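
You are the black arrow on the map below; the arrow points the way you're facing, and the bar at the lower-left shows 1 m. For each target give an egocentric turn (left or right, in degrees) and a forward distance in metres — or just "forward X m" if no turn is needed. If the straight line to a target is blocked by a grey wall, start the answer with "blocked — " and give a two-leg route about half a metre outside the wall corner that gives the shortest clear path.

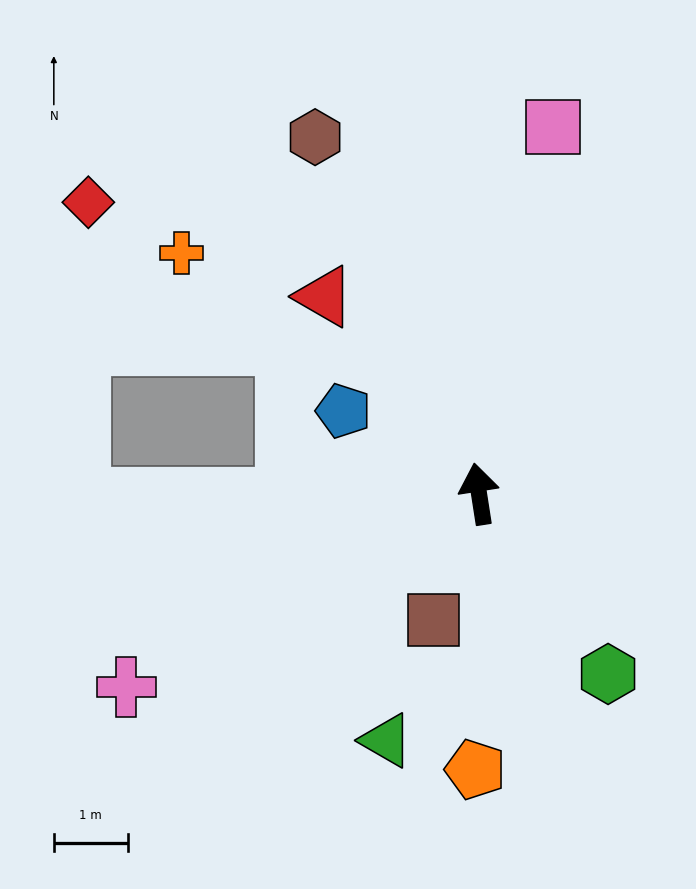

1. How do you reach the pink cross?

turn left 110°, forward 5.4 m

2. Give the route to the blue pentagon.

turn left 50°, forward 2.1 m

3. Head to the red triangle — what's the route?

turn left 29°, forward 3.4 m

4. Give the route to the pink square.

turn right 20°, forward 5.1 m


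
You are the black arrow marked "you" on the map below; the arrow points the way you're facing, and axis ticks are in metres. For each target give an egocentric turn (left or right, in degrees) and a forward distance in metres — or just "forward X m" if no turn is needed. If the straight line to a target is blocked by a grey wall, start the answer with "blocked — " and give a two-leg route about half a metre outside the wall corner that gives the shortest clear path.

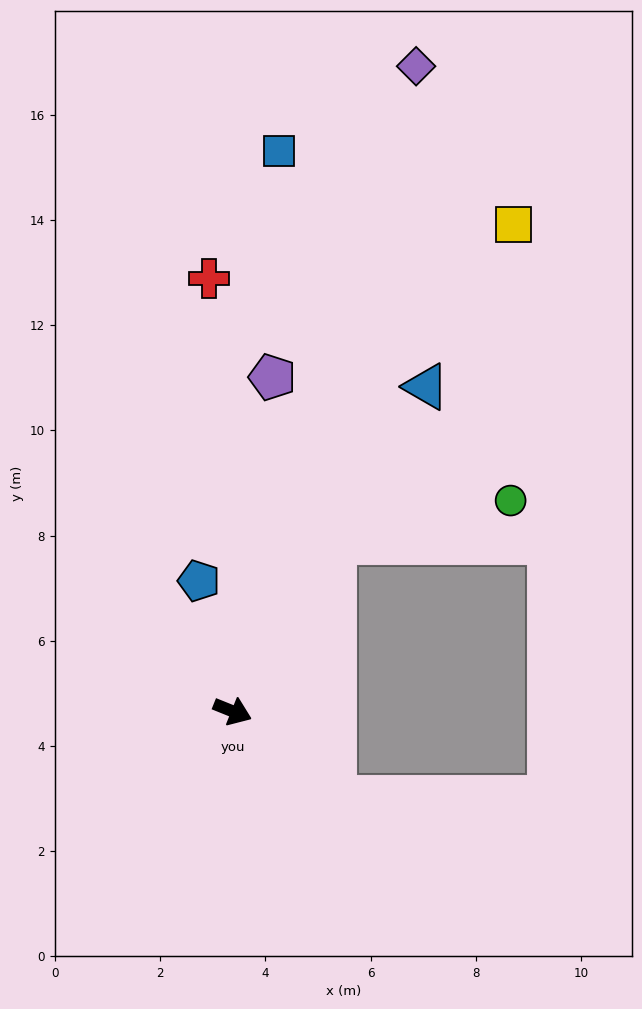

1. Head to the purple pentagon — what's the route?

turn left 105°, forward 6.4 m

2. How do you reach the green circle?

blocked — turn left 81°, forward 3.7 m, then turn right 46°, forward 3.4 m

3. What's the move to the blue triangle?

turn left 81°, forward 7.2 m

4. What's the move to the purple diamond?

turn left 96°, forward 12.8 m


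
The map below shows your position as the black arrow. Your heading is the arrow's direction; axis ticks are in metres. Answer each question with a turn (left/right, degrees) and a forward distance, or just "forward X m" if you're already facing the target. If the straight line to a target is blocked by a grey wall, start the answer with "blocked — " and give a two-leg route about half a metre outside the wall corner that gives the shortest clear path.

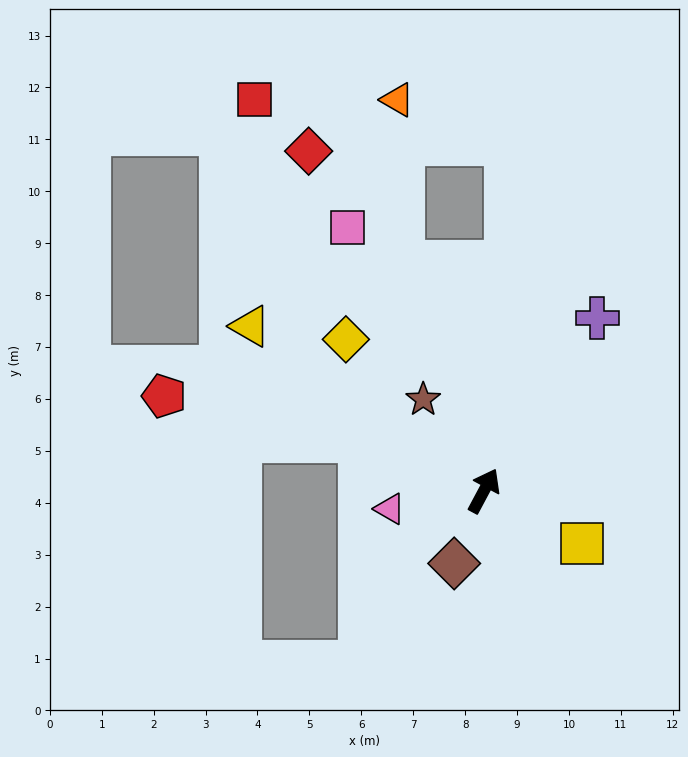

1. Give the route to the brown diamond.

turn right 174°, forward 1.5 m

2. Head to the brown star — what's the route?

turn left 62°, forward 2.1 m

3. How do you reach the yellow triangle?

turn left 83°, forward 5.5 m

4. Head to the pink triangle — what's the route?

turn left 129°, forward 1.8 m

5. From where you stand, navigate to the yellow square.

turn right 90°, forward 2.1 m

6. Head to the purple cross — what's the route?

turn right 5°, forward 4.0 m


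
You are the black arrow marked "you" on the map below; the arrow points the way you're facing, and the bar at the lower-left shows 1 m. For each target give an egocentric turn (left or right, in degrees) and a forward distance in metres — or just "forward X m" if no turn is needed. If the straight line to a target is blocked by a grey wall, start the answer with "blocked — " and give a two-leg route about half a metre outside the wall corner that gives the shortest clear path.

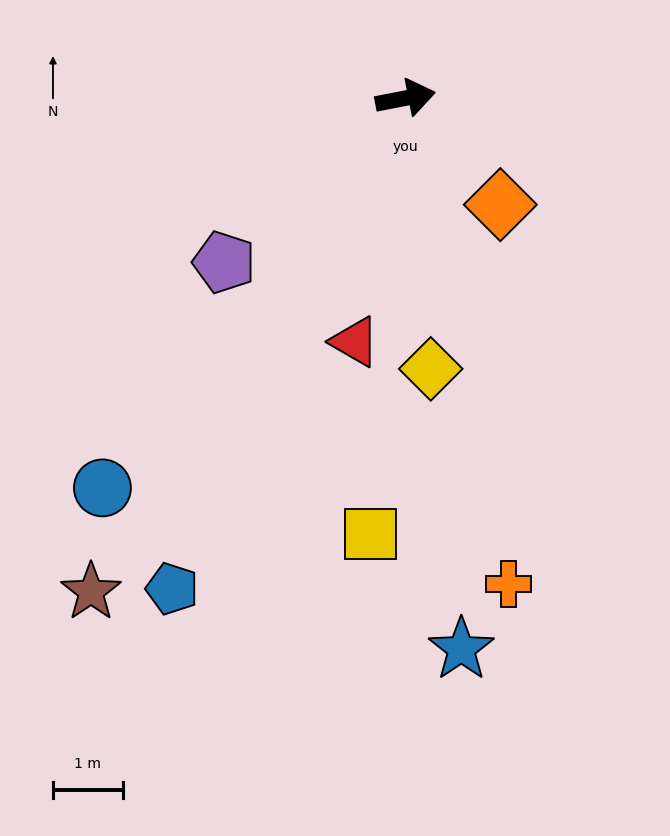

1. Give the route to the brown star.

turn right 134°, forward 8.4 m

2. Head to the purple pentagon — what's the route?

turn right 149°, forward 3.5 m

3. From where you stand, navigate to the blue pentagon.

turn right 126°, forward 7.8 m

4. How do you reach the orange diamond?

turn right 59°, forward 2.0 m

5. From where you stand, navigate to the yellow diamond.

turn right 96°, forward 3.9 m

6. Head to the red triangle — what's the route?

turn right 113°, forward 3.6 m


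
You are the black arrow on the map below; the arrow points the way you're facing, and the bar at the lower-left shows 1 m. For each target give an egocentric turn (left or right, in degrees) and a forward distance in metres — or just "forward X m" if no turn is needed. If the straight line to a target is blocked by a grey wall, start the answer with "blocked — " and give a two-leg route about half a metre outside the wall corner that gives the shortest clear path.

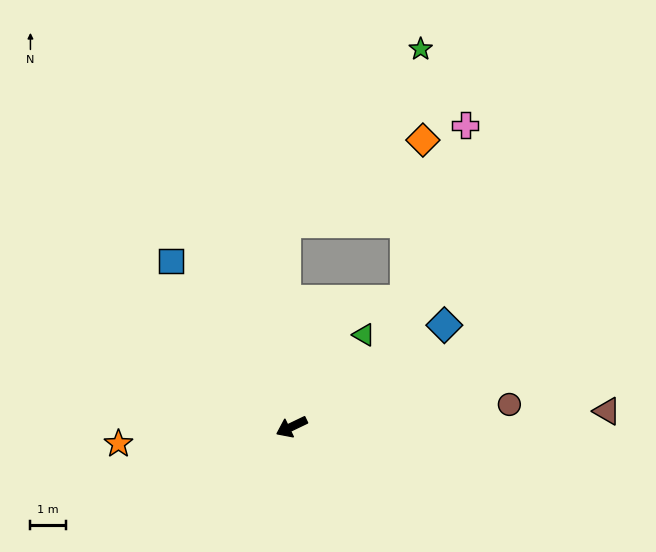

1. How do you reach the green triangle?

turn right 154°, forward 3.3 m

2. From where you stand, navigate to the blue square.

turn right 80°, forward 5.7 m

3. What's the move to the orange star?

turn right 20°, forward 4.9 m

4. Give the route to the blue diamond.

turn right 172°, forward 5.1 m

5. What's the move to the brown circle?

turn left 160°, forward 6.1 m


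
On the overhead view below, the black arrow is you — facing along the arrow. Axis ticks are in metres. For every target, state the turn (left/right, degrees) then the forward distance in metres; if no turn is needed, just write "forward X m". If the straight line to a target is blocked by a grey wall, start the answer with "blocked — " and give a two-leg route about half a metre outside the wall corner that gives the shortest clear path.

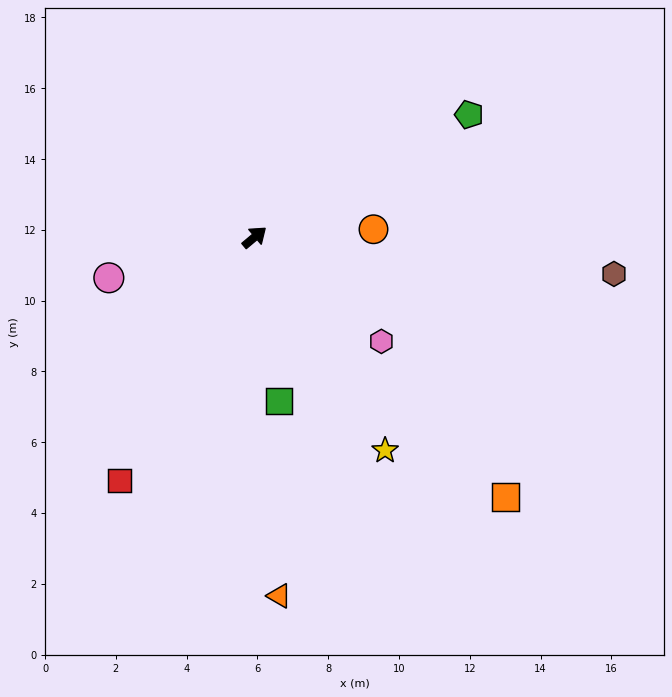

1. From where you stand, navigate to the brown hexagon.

turn right 46°, forward 10.2 m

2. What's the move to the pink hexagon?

turn right 79°, forward 4.6 m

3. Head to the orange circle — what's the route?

turn right 36°, forward 3.4 m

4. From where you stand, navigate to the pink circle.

turn left 156°, forward 4.3 m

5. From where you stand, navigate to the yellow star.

turn right 99°, forward 7.1 m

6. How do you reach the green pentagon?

turn right 10°, forward 7.0 m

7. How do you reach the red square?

turn right 159°, forward 7.9 m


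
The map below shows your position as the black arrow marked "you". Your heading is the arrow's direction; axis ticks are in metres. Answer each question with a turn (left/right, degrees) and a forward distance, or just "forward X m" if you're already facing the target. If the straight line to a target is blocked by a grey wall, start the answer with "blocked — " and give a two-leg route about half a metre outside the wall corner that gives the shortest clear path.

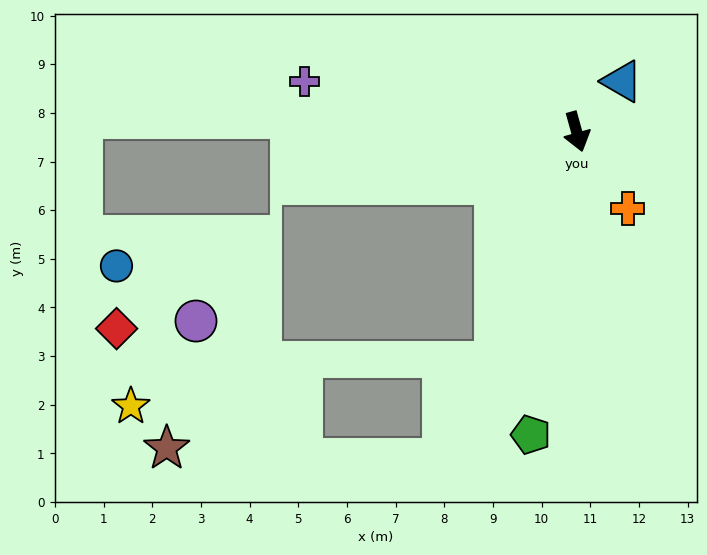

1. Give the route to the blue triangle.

turn left 122°, forward 1.4 m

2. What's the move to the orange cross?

turn left 18°, forward 1.9 m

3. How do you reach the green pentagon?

turn right 24°, forward 6.3 m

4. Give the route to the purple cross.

turn right 116°, forward 5.7 m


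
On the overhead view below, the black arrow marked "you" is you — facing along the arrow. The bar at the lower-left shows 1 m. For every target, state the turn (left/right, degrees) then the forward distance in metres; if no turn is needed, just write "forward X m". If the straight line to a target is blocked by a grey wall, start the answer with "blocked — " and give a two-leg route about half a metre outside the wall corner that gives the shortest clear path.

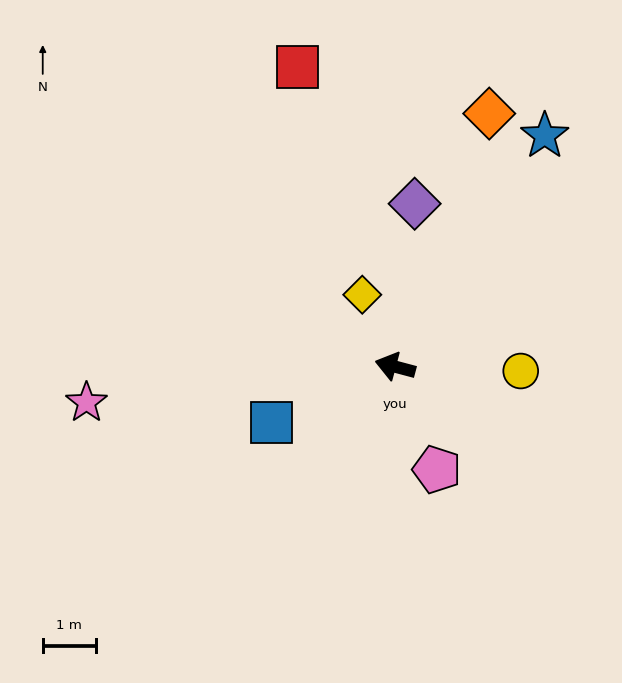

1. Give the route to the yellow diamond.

turn right 51°, forward 1.5 m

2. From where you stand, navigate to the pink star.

turn left 22°, forward 5.8 m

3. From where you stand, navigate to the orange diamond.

turn right 95°, forward 5.1 m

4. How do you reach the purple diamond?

turn right 82°, forward 3.1 m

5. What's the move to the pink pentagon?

turn left 127°, forward 2.1 m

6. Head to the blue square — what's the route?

turn left 39°, forward 2.5 m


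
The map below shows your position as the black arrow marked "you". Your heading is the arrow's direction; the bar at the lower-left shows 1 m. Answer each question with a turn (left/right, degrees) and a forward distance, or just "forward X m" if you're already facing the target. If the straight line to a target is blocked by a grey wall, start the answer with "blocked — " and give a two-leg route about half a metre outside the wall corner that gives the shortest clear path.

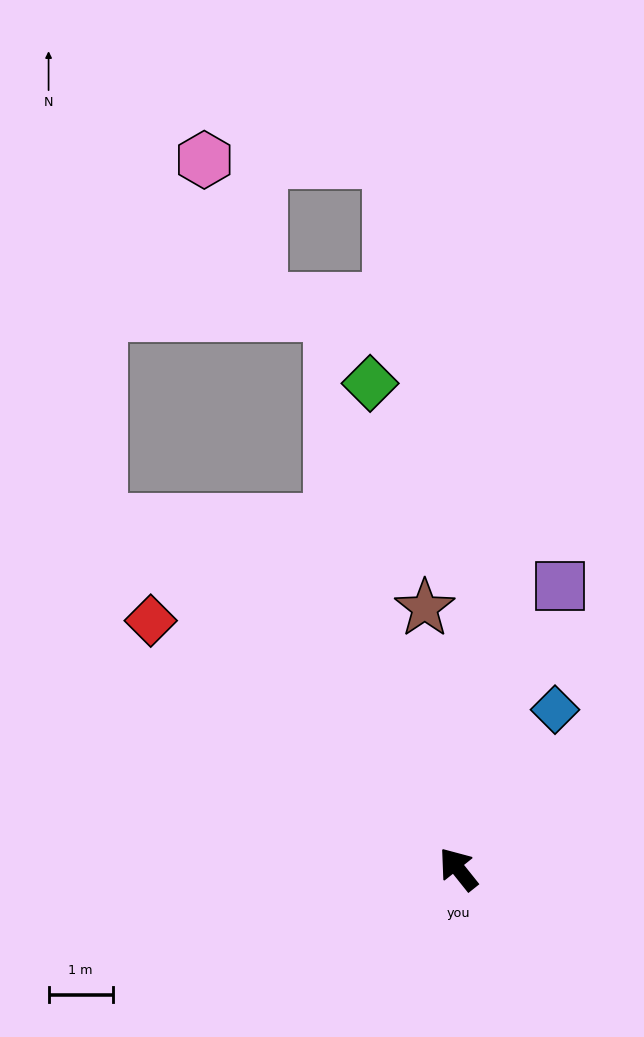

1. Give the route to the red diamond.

turn left 12°, forward 6.2 m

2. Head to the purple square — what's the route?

turn right 58°, forward 4.7 m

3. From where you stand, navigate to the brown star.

turn right 31°, forward 4.1 m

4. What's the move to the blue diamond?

turn right 70°, forward 2.9 m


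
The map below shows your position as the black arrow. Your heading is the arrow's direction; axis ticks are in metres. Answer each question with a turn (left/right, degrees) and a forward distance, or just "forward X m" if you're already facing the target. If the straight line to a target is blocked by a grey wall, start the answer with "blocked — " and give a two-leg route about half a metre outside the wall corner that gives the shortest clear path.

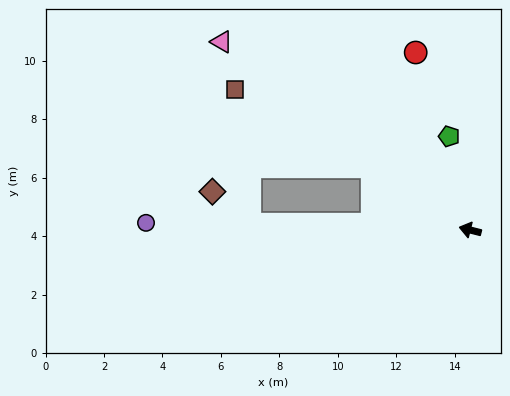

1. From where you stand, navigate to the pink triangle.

turn right 23°, forward 10.7 m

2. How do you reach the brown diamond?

blocked — turn left 13°, forward 7.6 m, then turn right 41°, forward 1.7 m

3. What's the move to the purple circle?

turn left 13°, forward 11.1 m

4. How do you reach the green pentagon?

turn right 63°, forward 3.3 m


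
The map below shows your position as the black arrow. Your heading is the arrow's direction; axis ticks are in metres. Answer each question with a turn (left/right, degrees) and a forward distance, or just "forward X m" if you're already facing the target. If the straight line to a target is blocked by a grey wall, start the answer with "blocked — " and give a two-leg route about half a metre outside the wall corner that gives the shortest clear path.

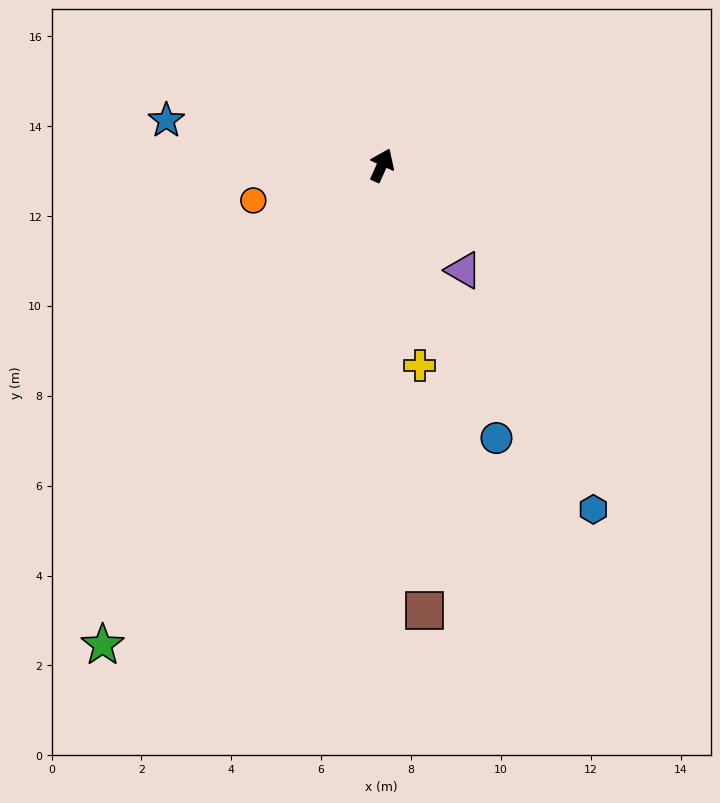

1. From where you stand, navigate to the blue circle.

turn right 133°, forward 6.6 m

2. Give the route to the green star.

turn left 174°, forward 12.4 m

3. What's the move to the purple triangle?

turn right 118°, forward 3.0 m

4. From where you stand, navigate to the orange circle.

turn left 130°, forward 3.0 m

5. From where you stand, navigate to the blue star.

turn left 103°, forward 4.9 m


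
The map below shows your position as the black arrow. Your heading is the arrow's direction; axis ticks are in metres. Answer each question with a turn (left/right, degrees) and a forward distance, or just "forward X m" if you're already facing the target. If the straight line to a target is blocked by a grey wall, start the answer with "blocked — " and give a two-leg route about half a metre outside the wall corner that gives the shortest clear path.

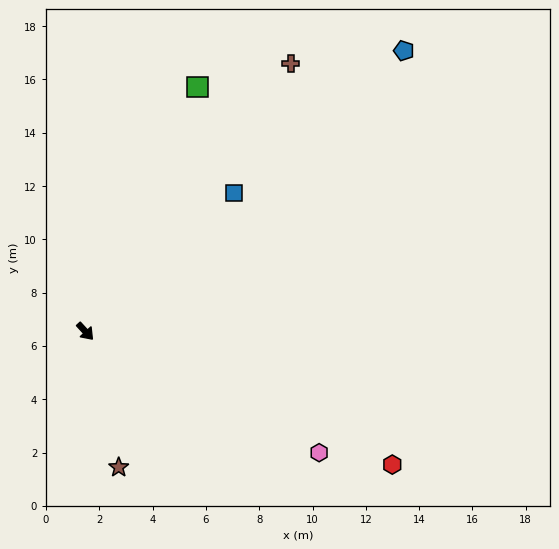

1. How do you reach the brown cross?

turn left 100°, forward 12.7 m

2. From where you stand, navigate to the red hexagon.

turn left 24°, forward 12.6 m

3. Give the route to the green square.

turn left 113°, forward 10.1 m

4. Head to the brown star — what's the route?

turn right 29°, forward 5.3 m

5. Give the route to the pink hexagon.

turn left 20°, forward 9.9 m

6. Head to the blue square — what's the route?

turn left 90°, forward 7.6 m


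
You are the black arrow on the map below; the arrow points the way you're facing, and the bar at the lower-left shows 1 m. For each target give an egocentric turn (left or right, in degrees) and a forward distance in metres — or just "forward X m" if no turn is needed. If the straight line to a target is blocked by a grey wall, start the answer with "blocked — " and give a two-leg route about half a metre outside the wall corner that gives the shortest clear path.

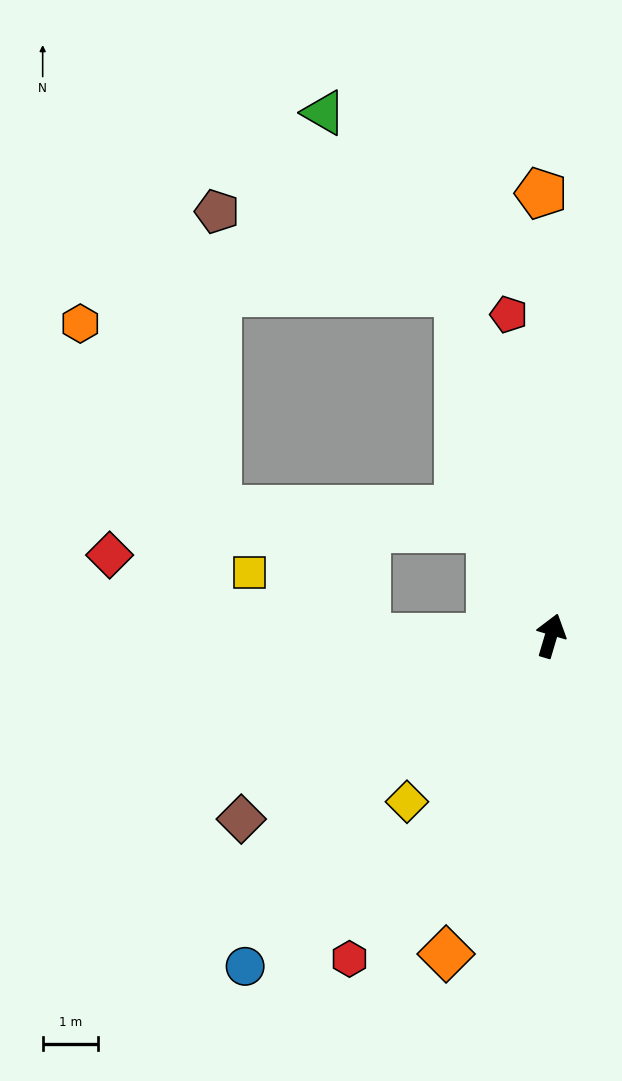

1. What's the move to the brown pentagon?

blocked — turn left 32°, forward 6.4 m, then turn left 56°, forward 4.6 m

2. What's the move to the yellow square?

blocked — turn left 107°, forward 3.3 m, then turn right 29°, forward 2.4 m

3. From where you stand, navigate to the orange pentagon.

turn left 18°, forward 8.0 m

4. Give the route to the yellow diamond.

turn left 156°, forward 4.0 m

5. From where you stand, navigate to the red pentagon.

turn left 24°, forward 5.9 m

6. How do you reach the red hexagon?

turn left 165°, forward 6.9 m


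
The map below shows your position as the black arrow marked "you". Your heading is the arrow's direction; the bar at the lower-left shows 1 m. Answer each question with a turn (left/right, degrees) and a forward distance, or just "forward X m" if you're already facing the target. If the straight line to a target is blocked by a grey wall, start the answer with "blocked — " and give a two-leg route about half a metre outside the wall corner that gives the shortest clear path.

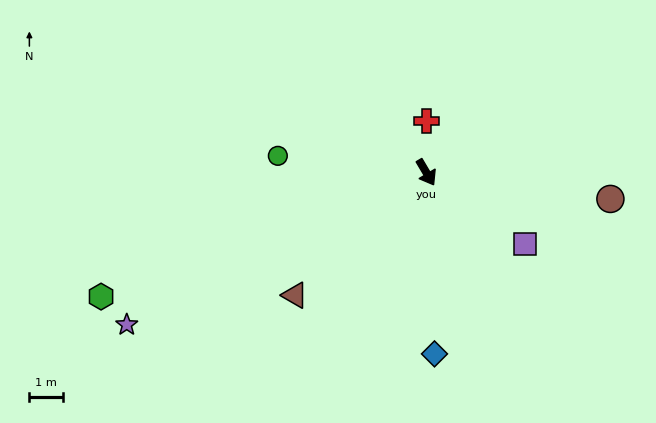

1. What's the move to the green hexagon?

turn right 100°, forward 10.3 m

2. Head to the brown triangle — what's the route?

turn right 78°, forward 5.3 m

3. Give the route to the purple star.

turn right 94°, forward 10.0 m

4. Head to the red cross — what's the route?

turn left 149°, forward 1.5 m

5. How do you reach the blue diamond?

turn right 28°, forward 5.4 m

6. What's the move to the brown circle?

turn left 51°, forward 5.5 m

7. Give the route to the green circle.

turn right 127°, forward 4.4 m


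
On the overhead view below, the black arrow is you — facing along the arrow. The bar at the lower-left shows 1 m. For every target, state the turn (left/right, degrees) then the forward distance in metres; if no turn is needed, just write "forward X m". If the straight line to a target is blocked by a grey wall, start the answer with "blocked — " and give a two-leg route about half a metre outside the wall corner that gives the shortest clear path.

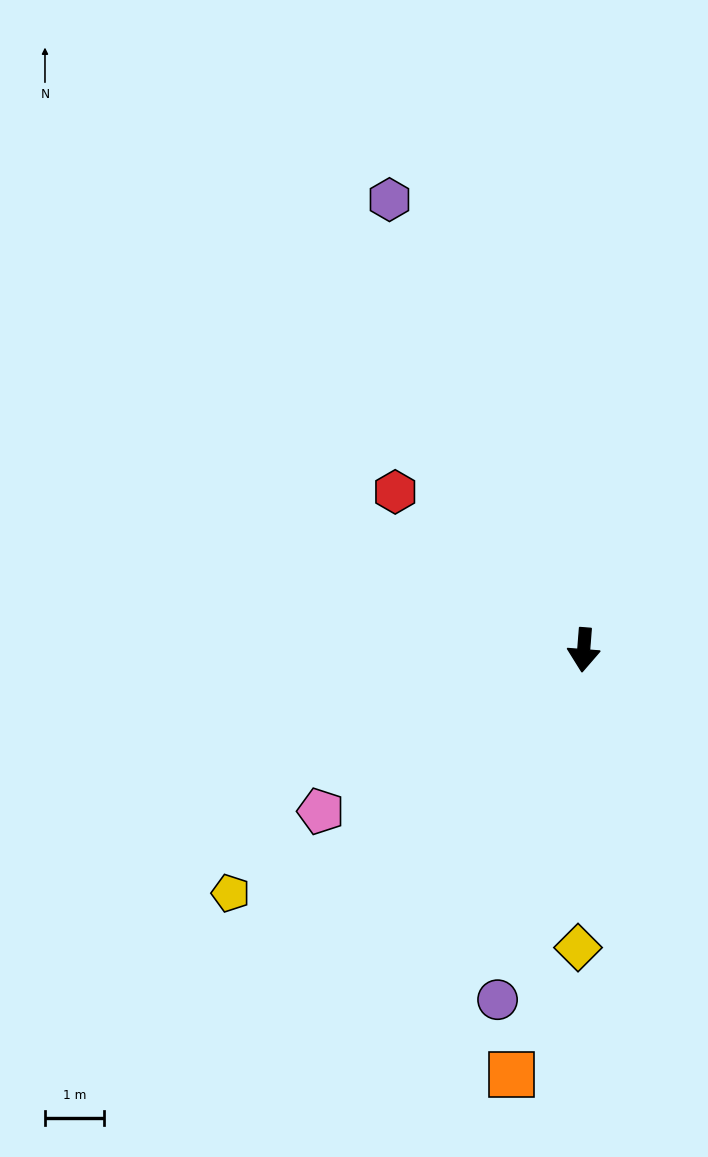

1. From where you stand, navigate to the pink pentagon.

turn right 54°, forward 5.3 m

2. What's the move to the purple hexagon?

turn right 152°, forward 8.3 m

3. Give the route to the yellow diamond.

turn left 3°, forward 5.1 m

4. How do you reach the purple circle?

turn right 9°, forward 6.1 m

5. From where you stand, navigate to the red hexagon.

turn right 126°, forward 4.2 m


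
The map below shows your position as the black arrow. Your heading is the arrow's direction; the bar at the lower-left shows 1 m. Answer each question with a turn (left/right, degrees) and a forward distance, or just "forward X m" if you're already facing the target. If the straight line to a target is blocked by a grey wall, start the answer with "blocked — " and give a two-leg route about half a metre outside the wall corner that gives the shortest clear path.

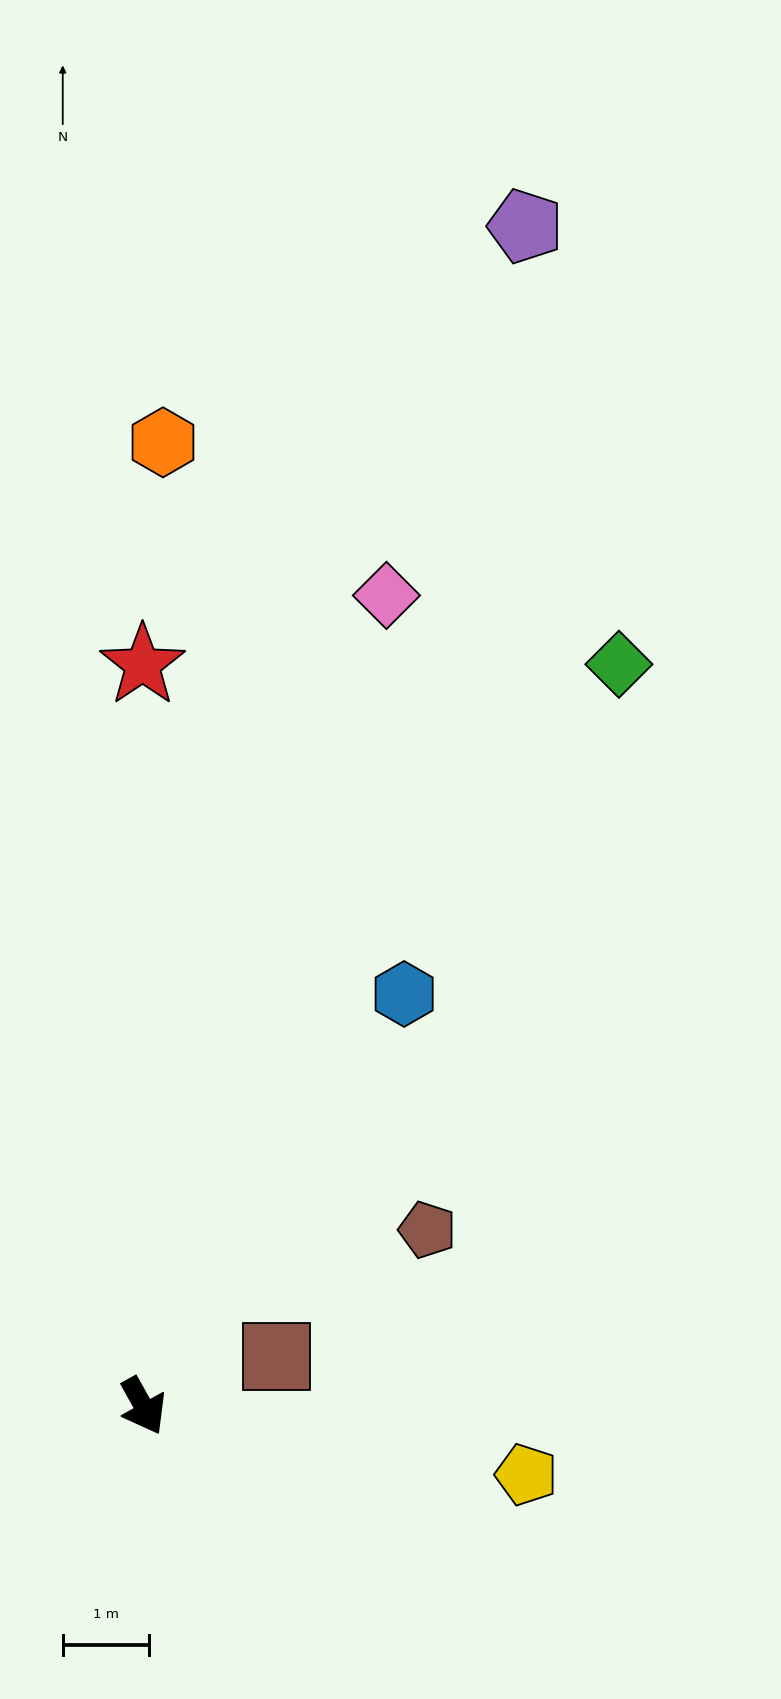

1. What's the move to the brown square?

turn left 81°, forward 1.6 m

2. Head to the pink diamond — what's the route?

turn left 134°, forward 9.8 m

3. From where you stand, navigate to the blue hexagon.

turn left 119°, forward 5.6 m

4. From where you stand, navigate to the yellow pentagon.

turn left 51°, forward 4.5 m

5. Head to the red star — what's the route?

turn left 151°, forward 8.6 m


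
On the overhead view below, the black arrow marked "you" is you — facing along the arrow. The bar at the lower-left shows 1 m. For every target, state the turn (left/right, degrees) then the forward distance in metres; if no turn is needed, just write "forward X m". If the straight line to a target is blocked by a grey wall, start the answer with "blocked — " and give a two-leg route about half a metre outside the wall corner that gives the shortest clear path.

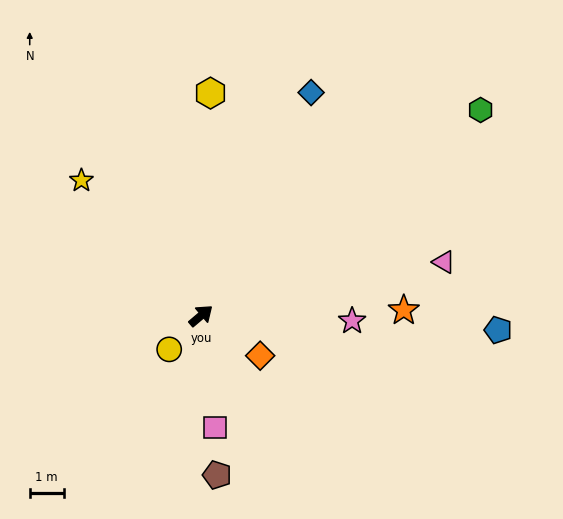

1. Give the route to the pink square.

turn right 123°, forward 3.3 m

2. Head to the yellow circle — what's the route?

turn right 174°, forward 1.4 m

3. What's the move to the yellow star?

turn left 91°, forward 5.3 m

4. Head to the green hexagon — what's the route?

turn right 4°, forward 10.2 m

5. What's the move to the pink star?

turn right 42°, forward 4.4 m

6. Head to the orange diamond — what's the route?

turn right 74°, forward 2.1 m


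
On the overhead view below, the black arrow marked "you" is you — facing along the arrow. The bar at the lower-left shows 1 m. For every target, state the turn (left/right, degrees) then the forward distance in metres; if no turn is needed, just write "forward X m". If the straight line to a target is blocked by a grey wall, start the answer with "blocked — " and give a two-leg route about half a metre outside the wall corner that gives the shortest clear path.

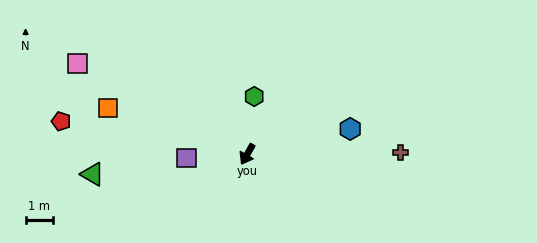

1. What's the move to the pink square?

turn right 88°, forward 7.1 m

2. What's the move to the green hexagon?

turn right 157°, forward 2.1 m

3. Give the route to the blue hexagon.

turn left 134°, forward 3.9 m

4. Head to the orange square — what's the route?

turn right 79°, forward 5.4 m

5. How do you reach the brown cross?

turn left 120°, forward 5.6 m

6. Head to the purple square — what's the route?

turn right 57°, forward 2.2 m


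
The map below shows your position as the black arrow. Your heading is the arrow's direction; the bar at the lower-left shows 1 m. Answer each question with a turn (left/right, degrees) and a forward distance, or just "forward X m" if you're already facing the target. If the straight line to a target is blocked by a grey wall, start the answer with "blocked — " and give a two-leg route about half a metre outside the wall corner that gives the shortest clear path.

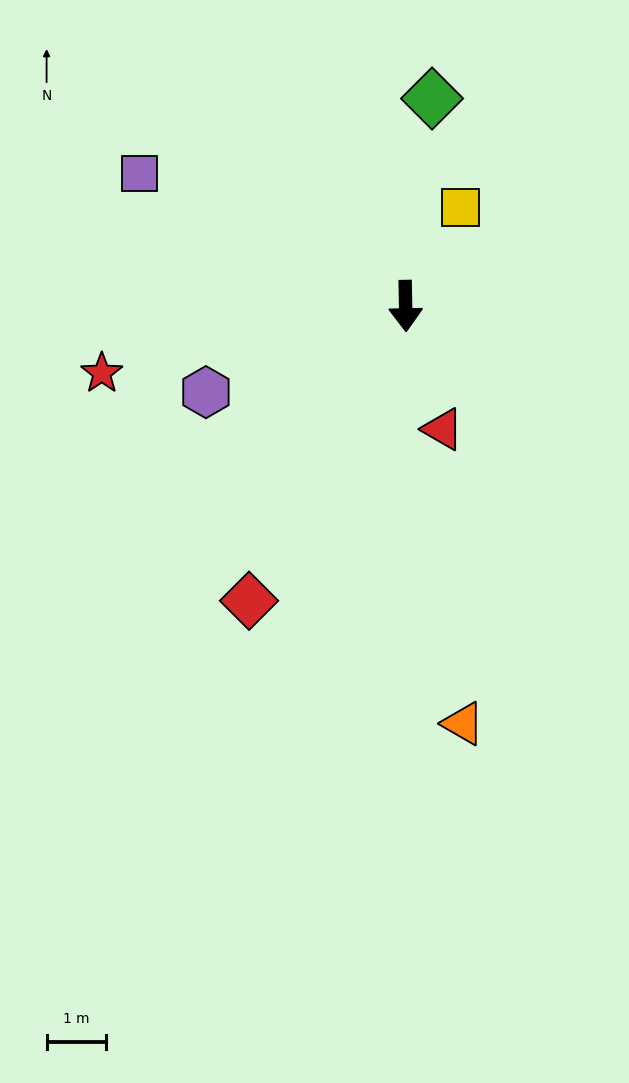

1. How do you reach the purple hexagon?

turn right 68°, forward 3.7 m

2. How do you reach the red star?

turn right 79°, forward 5.2 m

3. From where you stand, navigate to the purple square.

turn right 118°, forward 5.0 m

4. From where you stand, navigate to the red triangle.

turn left 16°, forward 2.2 m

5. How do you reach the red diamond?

turn right 29°, forward 5.6 m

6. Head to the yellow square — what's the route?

turn left 150°, forward 1.9 m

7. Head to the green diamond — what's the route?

turn left 172°, forward 3.5 m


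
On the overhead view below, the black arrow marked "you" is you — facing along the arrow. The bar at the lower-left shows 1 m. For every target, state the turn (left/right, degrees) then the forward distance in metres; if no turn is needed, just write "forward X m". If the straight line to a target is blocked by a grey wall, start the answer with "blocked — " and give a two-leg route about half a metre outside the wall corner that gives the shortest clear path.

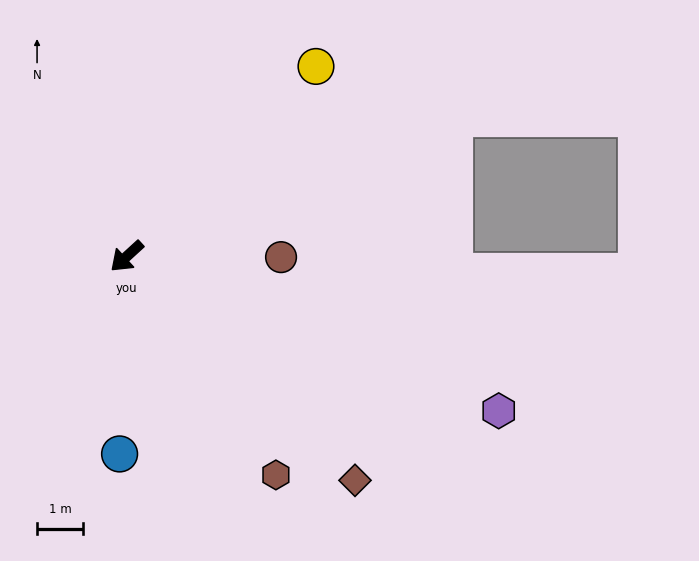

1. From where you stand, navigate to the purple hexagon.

turn left 115°, forward 8.7 m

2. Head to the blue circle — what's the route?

turn left 46°, forward 4.3 m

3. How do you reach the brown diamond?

turn left 93°, forward 6.9 m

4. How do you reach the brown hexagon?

turn left 82°, forward 5.7 m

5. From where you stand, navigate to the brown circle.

turn left 137°, forward 3.3 m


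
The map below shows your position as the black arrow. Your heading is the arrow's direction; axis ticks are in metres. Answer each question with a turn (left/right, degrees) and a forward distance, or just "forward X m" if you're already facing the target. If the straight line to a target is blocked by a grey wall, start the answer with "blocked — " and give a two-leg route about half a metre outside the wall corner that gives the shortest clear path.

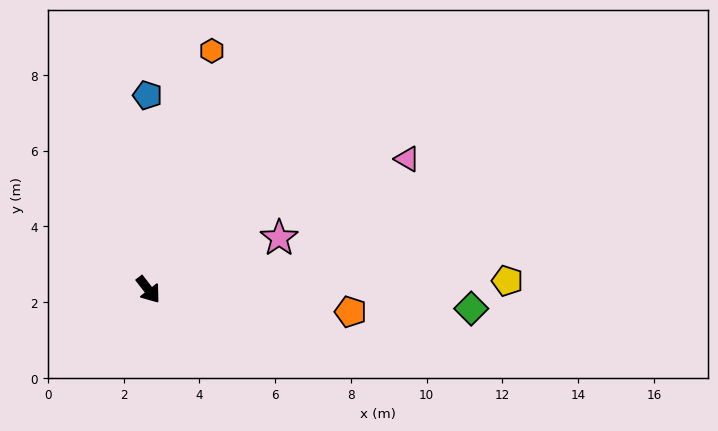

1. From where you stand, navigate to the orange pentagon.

turn left 46°, forward 5.4 m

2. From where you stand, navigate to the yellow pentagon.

turn left 54°, forward 9.5 m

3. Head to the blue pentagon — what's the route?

turn left 142°, forward 5.1 m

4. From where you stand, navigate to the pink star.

turn left 74°, forward 3.7 m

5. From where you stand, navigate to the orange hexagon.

turn left 127°, forward 6.5 m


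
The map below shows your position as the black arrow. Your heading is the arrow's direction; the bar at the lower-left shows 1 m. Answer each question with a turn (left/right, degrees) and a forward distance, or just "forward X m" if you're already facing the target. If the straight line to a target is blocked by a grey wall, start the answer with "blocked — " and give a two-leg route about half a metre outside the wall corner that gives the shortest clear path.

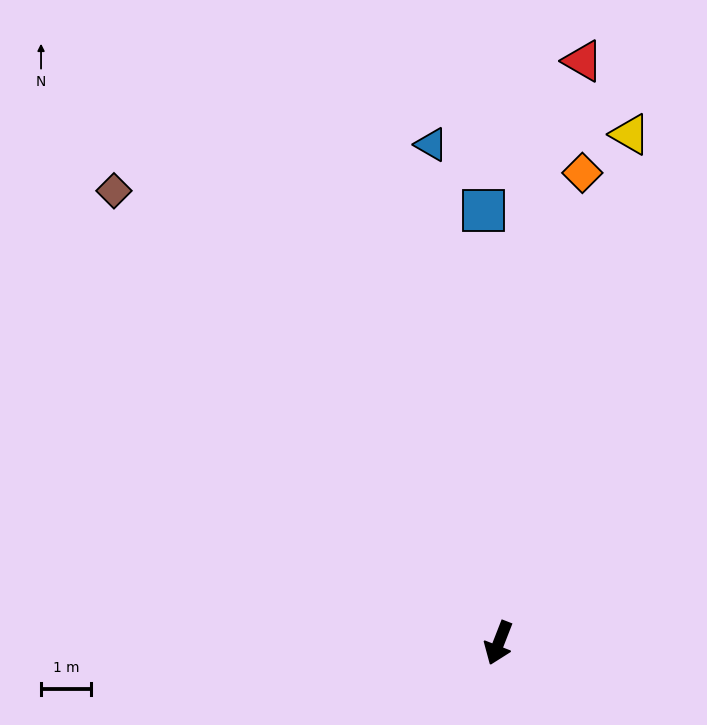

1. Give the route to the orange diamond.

turn right 169°, forward 9.5 m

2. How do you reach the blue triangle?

turn right 151°, forward 10.0 m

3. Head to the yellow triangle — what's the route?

turn right 173°, forward 10.5 m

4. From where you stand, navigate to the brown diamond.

turn right 118°, forward 11.8 m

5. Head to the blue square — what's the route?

turn right 157°, forward 8.6 m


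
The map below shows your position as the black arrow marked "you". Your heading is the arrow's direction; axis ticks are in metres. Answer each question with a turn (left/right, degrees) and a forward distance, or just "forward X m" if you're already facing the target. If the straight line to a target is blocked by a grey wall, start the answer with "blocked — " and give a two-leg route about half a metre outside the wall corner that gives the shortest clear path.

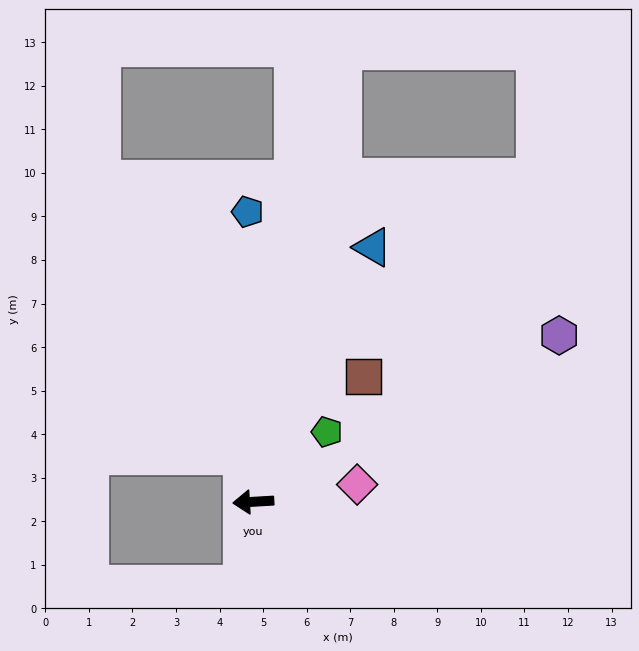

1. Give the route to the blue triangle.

turn right 119°, forward 6.5 m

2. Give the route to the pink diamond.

turn right 174°, forward 2.4 m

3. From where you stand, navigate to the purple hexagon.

turn right 155°, forward 8.0 m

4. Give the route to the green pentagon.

turn right 140°, forward 2.3 m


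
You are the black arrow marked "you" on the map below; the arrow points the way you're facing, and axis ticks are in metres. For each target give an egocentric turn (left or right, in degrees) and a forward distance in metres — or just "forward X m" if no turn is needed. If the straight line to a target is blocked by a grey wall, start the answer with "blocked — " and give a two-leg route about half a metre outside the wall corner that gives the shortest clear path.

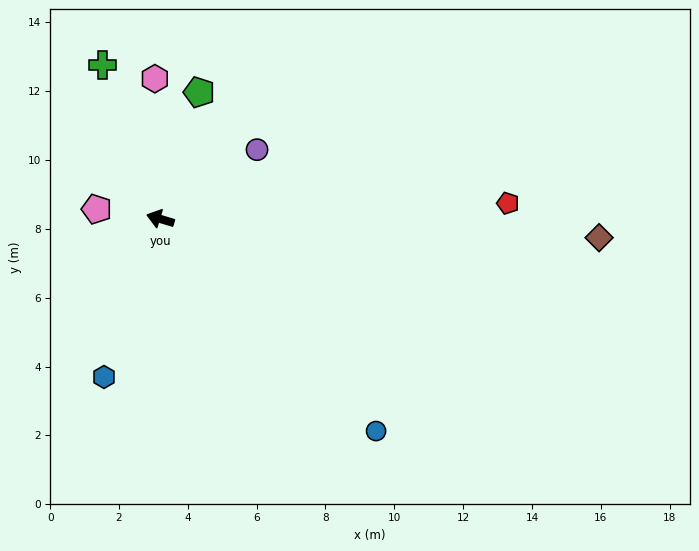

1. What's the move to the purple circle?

turn right 128°, forward 3.5 m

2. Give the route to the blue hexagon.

turn left 87°, forward 4.9 m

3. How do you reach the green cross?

turn right 53°, forward 4.8 m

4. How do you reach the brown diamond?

turn right 166°, forward 12.8 m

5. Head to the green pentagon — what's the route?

turn right 90°, forward 3.9 m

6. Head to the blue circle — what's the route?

turn left 152°, forward 8.8 m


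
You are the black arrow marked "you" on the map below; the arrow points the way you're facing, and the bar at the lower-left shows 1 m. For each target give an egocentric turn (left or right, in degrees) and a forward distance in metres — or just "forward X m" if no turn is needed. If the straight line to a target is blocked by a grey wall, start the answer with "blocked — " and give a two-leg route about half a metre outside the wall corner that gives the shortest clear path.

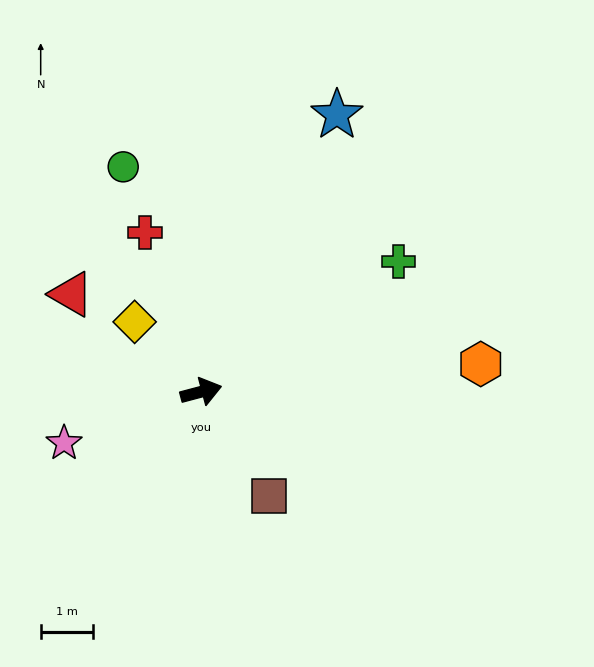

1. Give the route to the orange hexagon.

turn right 9°, forward 5.3 m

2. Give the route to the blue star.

turn left 49°, forward 5.9 m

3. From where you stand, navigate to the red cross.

turn left 95°, forward 3.2 m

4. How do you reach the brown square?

turn right 72°, forward 2.4 m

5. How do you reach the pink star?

turn right 174°, forward 2.8 m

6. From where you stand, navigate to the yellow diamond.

turn left 119°, forward 1.8 m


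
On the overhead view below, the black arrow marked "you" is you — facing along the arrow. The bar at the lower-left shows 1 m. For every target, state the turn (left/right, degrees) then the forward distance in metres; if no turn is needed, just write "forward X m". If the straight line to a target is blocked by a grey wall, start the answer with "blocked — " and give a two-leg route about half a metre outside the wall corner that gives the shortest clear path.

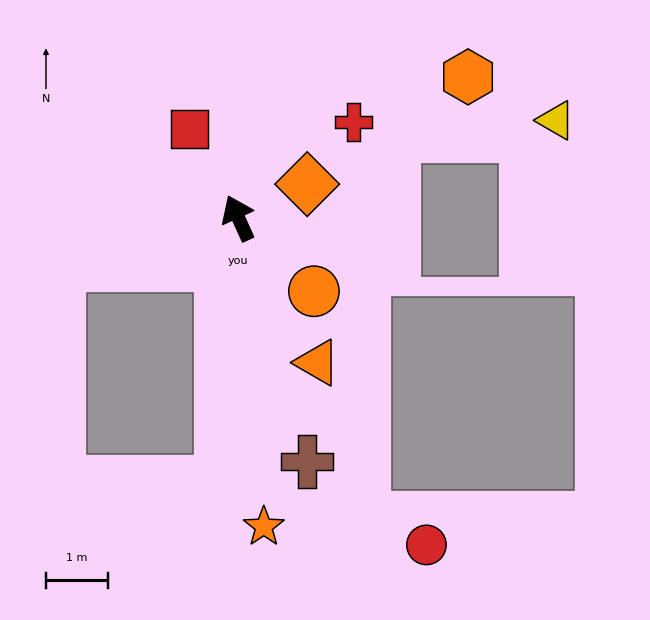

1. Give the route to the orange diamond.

turn right 88°, forward 1.2 m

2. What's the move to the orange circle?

turn right 158°, forward 1.7 m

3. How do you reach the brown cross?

turn left 171°, forward 4.1 m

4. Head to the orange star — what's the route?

turn left 160°, forward 5.0 m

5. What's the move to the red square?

turn left 4°, forward 1.6 m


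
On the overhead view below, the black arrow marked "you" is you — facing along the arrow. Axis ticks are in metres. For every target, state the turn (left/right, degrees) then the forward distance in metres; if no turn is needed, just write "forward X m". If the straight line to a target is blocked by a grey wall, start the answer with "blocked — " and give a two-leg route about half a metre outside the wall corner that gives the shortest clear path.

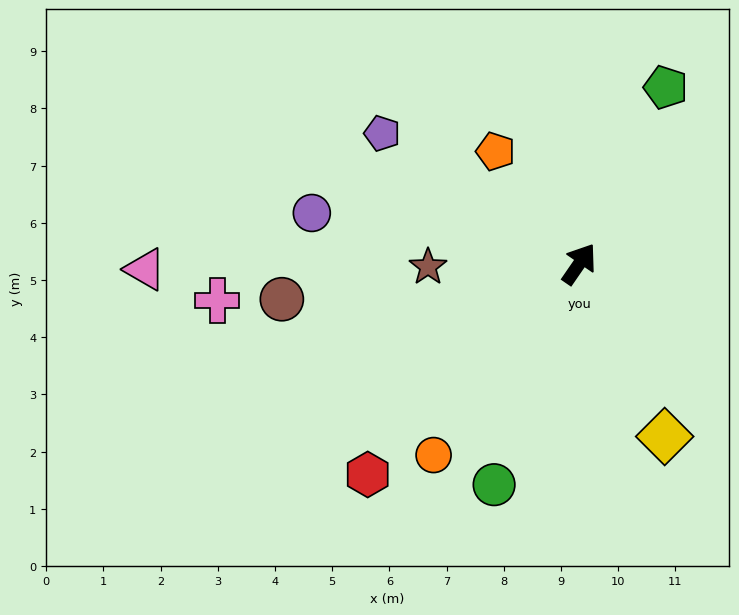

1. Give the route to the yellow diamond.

turn right 119°, forward 3.4 m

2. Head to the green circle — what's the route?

turn right 167°, forward 4.1 m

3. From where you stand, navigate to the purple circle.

turn left 114°, forward 4.8 m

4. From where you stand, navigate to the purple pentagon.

turn left 91°, forward 4.1 m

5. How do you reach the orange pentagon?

turn left 71°, forward 2.4 m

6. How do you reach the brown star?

turn left 126°, forward 2.6 m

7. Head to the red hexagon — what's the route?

turn left 169°, forward 5.2 m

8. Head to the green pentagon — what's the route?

turn left 8°, forward 3.4 m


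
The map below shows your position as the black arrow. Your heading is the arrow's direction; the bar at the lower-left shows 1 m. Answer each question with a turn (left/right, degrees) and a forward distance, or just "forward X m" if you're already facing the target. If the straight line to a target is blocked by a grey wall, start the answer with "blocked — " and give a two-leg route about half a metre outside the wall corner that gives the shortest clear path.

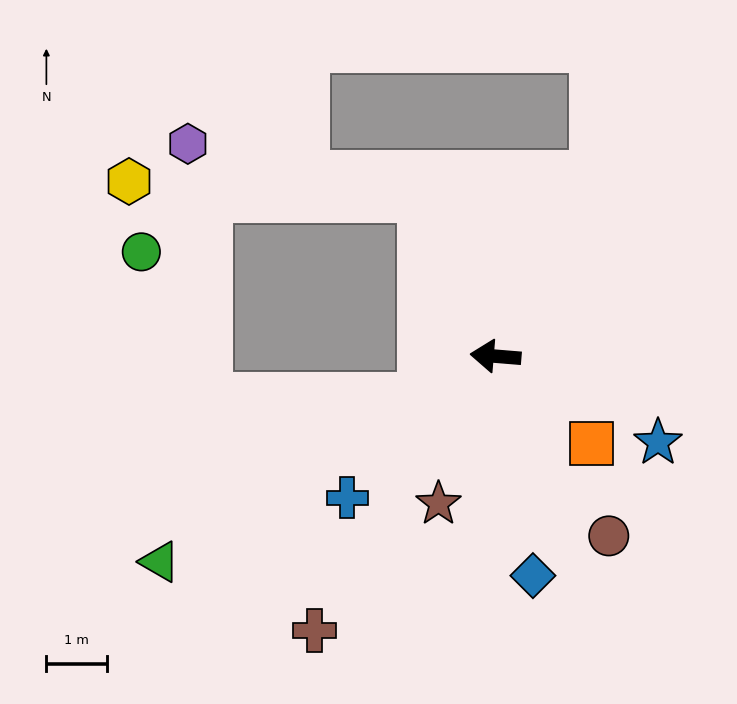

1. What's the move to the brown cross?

turn left 61°, forward 5.5 m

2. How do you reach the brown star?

turn left 74°, forward 2.6 m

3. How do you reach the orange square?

turn left 142°, forward 2.2 m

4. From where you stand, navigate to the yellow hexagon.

blocked — turn right 61°, forward 2.9 m, then turn left 63°, forward 4.9 m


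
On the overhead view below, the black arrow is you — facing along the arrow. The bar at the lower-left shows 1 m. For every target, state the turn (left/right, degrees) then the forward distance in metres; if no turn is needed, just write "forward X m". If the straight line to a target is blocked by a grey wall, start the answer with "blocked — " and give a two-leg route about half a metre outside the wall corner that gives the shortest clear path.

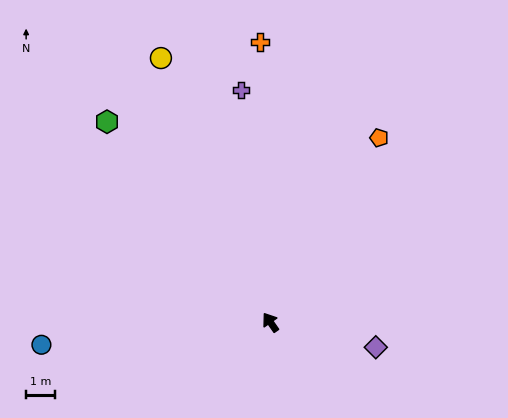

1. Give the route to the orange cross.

turn right 33°, forward 9.8 m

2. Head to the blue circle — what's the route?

turn left 61°, forward 8.0 m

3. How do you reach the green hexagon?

turn left 4°, forward 9.0 m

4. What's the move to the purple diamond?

turn right 138°, forward 3.8 m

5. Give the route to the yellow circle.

turn right 12°, forward 10.0 m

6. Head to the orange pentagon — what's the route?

turn right 65°, forward 7.5 m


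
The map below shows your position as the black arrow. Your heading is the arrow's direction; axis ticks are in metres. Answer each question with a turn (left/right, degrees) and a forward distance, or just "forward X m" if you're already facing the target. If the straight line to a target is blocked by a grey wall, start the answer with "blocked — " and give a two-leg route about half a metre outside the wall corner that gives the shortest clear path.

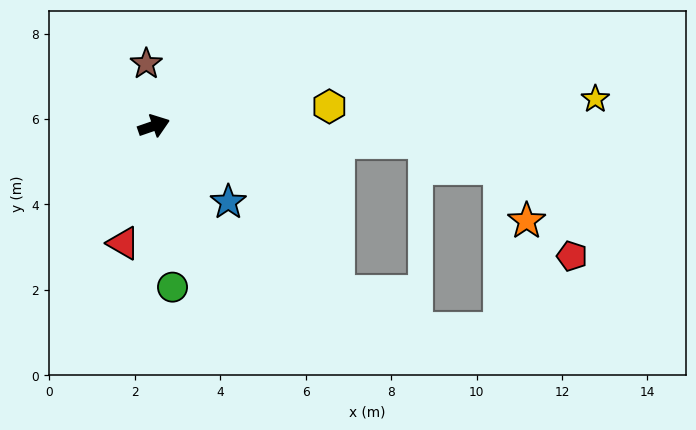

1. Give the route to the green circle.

turn right 103°, forward 3.8 m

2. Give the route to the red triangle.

turn right 124°, forward 2.8 m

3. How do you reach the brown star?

turn left 78°, forward 1.5 m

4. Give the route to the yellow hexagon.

turn right 13°, forward 4.1 m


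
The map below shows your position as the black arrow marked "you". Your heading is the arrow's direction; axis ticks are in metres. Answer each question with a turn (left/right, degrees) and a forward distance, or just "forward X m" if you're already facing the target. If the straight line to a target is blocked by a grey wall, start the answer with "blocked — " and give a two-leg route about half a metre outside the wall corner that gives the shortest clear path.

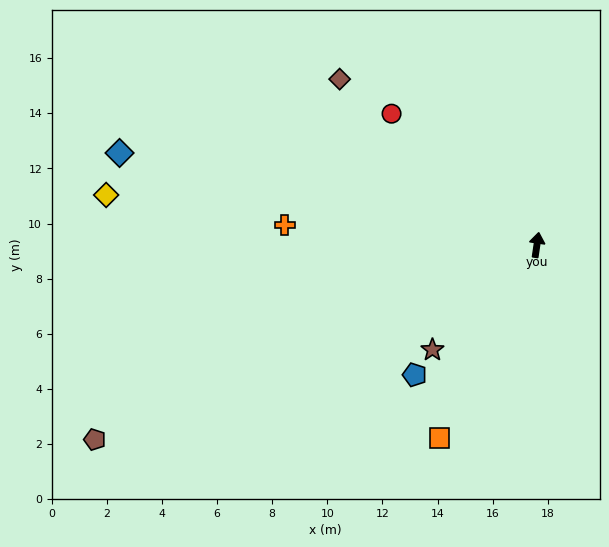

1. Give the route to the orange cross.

turn left 94°, forward 9.2 m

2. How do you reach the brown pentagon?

turn left 122°, forward 17.5 m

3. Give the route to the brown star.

turn left 144°, forward 5.4 m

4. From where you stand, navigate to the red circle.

turn left 56°, forward 7.1 m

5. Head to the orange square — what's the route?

turn left 162°, forward 7.8 m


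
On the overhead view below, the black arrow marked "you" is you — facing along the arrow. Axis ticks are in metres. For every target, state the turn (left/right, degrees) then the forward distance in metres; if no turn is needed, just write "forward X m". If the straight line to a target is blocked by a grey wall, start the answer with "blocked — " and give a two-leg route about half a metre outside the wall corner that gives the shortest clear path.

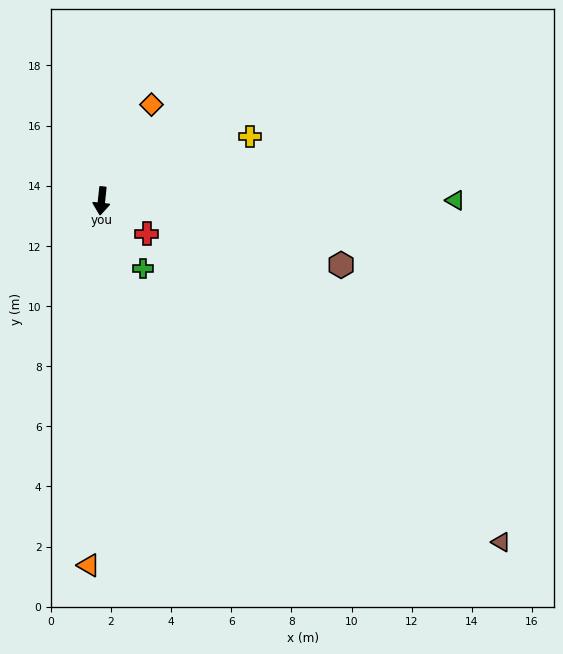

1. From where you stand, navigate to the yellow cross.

turn left 119°, forward 5.4 m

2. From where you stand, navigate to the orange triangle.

turn left 4°, forward 12.1 m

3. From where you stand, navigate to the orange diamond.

turn left 159°, forward 3.6 m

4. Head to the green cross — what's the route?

turn left 38°, forward 2.6 m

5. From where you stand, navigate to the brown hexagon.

turn left 81°, forward 8.2 m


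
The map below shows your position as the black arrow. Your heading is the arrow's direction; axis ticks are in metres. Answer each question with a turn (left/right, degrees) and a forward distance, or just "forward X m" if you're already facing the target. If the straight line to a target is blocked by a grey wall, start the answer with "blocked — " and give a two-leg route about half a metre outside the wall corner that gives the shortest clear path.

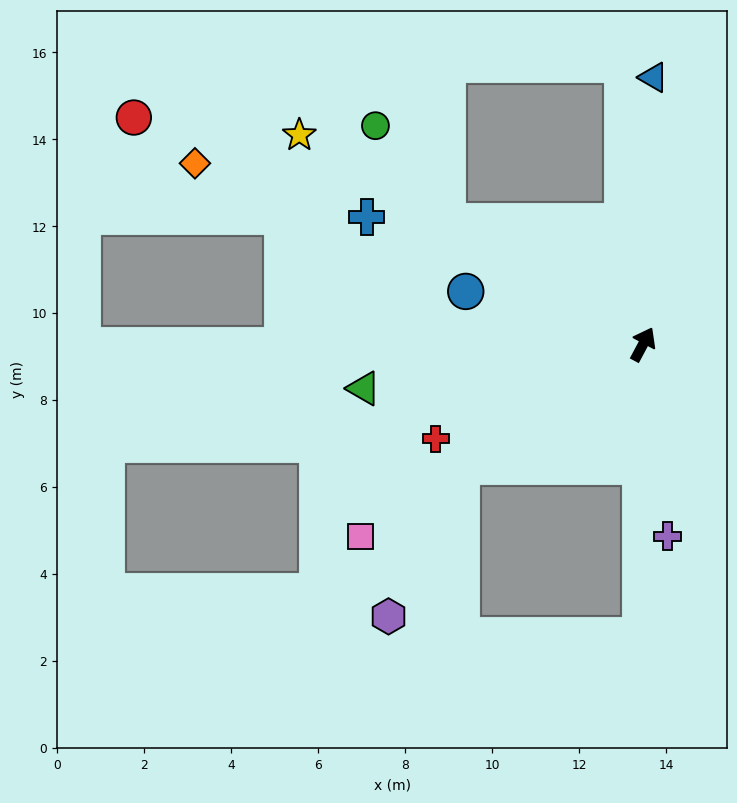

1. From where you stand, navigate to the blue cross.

turn left 93°, forward 7.0 m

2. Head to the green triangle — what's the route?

turn left 127°, forward 6.5 m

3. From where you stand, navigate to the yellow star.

turn left 87°, forward 9.3 m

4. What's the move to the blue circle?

turn left 101°, forward 4.3 m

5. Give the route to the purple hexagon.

blocked — turn left 152°, forward 5.0 m, then turn left 30°, forward 3.8 m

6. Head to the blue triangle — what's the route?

turn left 26°, forward 6.1 m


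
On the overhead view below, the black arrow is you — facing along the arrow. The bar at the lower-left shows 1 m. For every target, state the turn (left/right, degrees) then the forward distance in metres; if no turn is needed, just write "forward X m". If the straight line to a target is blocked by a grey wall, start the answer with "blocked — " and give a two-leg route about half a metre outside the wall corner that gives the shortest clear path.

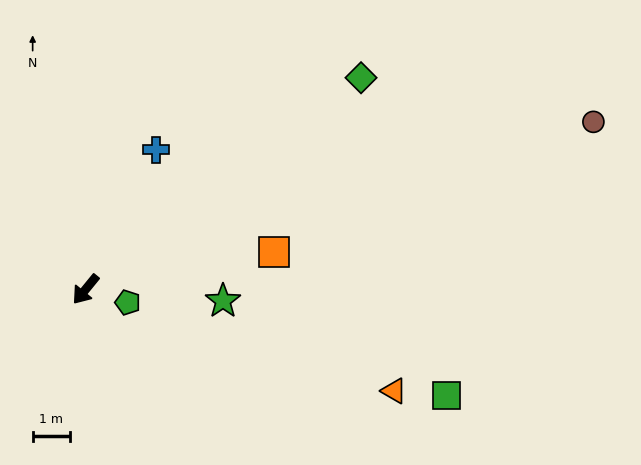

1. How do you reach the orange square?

turn left 140°, forward 5.1 m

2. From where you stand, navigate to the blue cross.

turn right 168°, forward 4.2 m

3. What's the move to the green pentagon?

turn left 112°, forward 1.2 m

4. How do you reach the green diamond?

turn left 167°, forward 9.2 m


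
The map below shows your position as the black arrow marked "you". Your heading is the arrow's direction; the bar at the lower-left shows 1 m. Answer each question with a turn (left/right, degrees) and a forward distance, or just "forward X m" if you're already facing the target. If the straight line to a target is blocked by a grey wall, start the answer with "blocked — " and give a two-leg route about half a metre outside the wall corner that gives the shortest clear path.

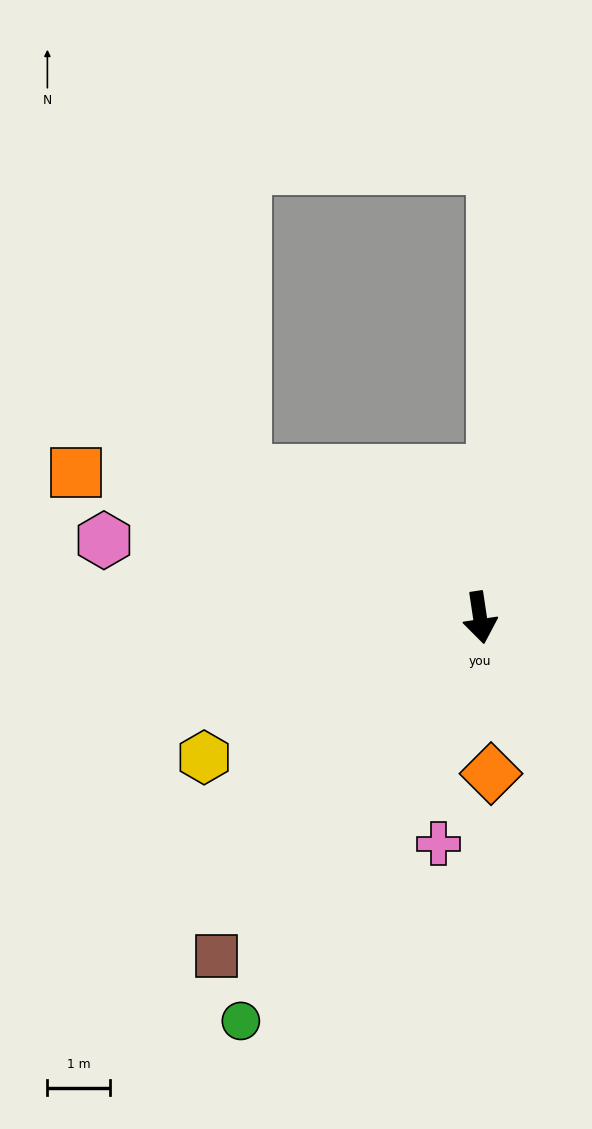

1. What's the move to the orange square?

turn right 118°, forward 6.9 m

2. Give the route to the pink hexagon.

turn right 110°, forward 6.1 m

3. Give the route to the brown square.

turn right 46°, forward 6.8 m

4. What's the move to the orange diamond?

turn right 4°, forward 2.5 m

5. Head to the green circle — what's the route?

turn right 39°, forward 7.5 m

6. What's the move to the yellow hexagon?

turn right 72°, forward 4.9 m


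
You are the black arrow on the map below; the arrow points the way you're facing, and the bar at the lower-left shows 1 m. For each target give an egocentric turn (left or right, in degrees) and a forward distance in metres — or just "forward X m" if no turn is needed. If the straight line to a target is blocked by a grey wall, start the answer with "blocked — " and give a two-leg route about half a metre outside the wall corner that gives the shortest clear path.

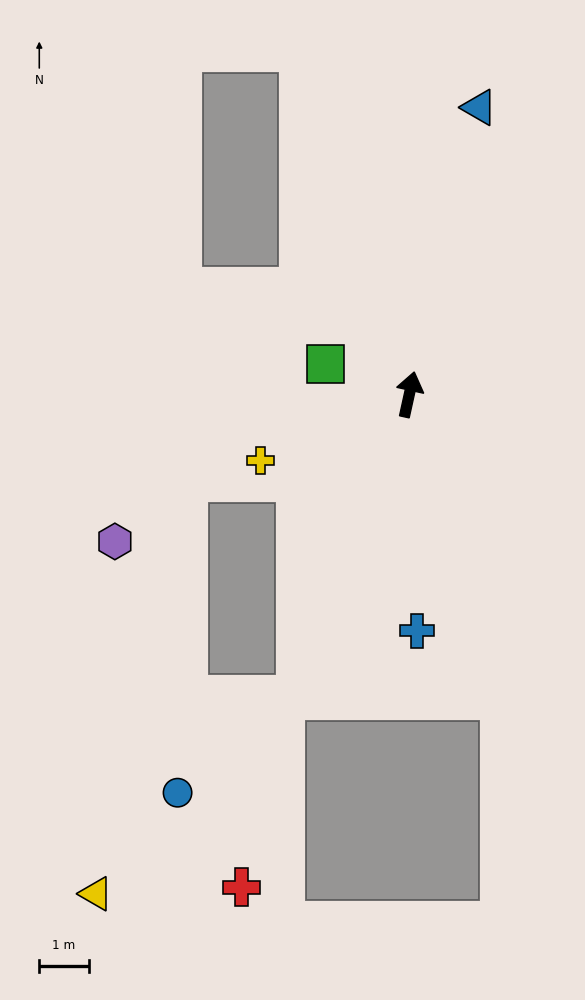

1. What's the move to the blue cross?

turn right 166°, forward 4.8 m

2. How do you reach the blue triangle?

forward 6.0 m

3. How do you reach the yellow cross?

turn left 126°, forward 3.3 m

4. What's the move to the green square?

turn left 82°, forward 1.8 m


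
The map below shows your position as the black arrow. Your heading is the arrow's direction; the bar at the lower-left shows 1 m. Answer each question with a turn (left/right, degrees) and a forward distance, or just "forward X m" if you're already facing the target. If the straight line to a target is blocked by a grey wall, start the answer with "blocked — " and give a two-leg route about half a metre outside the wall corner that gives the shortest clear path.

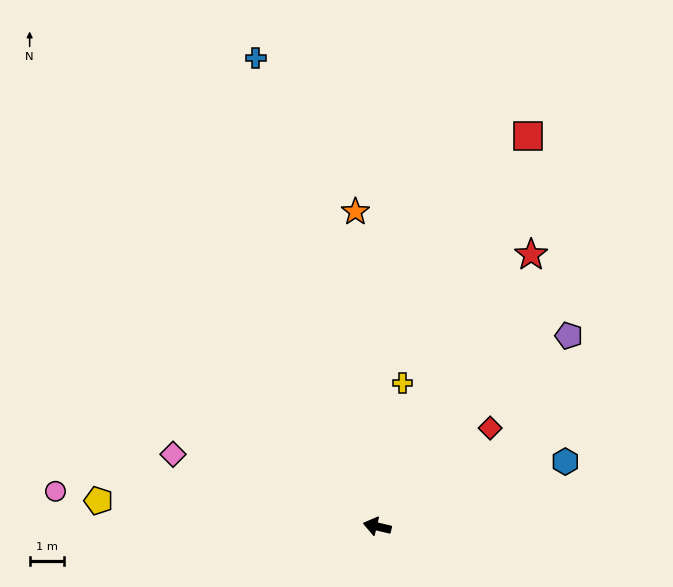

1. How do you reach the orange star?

turn right 73°, forward 9.3 m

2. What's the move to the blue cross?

turn right 62°, forward 14.2 m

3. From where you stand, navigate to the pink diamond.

turn right 6°, forward 6.4 m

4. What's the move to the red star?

turn right 106°, forward 9.2 m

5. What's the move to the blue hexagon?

turn right 148°, forward 5.8 m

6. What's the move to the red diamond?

turn right 126°, forward 4.4 m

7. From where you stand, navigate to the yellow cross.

turn right 87°, forward 4.3 m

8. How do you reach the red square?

turn right 98°, forward 12.3 m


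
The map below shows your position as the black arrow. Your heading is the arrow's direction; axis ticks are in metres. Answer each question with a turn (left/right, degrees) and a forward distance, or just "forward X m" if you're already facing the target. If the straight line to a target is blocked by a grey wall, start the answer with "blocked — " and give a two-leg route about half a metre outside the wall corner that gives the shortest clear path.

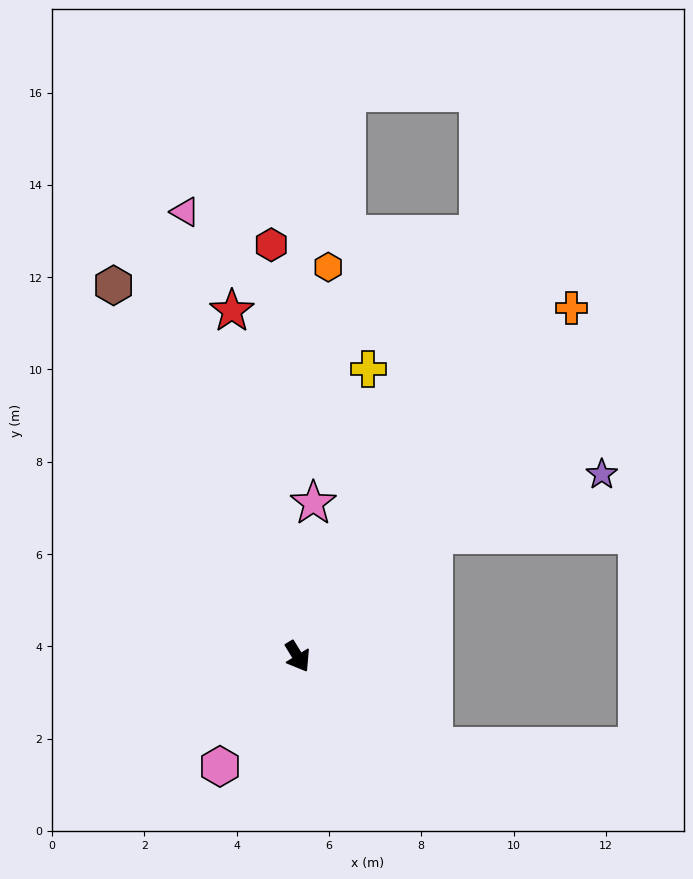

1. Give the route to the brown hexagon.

turn left 175°, forward 9.0 m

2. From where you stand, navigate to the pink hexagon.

turn right 67°, forward 2.9 m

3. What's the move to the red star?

turn left 159°, forward 7.6 m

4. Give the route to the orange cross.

turn left 110°, forward 9.6 m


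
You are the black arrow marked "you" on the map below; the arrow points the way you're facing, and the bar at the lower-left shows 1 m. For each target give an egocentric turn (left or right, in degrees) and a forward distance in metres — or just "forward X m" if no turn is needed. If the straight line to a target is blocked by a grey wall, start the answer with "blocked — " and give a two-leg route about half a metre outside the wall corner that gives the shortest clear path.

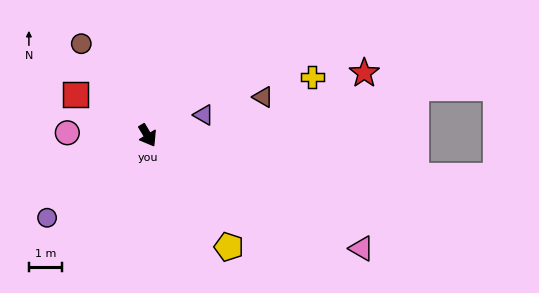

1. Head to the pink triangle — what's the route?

turn left 31°, forward 7.3 m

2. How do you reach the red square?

turn right 151°, forward 2.5 m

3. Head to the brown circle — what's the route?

turn right 175°, forward 3.4 m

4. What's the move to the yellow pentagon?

turn left 5°, forward 4.1 m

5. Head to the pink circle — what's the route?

turn right 123°, forward 2.4 m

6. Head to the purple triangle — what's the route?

turn left 79°, forward 1.8 m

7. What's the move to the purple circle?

turn right 82°, forward 3.9 m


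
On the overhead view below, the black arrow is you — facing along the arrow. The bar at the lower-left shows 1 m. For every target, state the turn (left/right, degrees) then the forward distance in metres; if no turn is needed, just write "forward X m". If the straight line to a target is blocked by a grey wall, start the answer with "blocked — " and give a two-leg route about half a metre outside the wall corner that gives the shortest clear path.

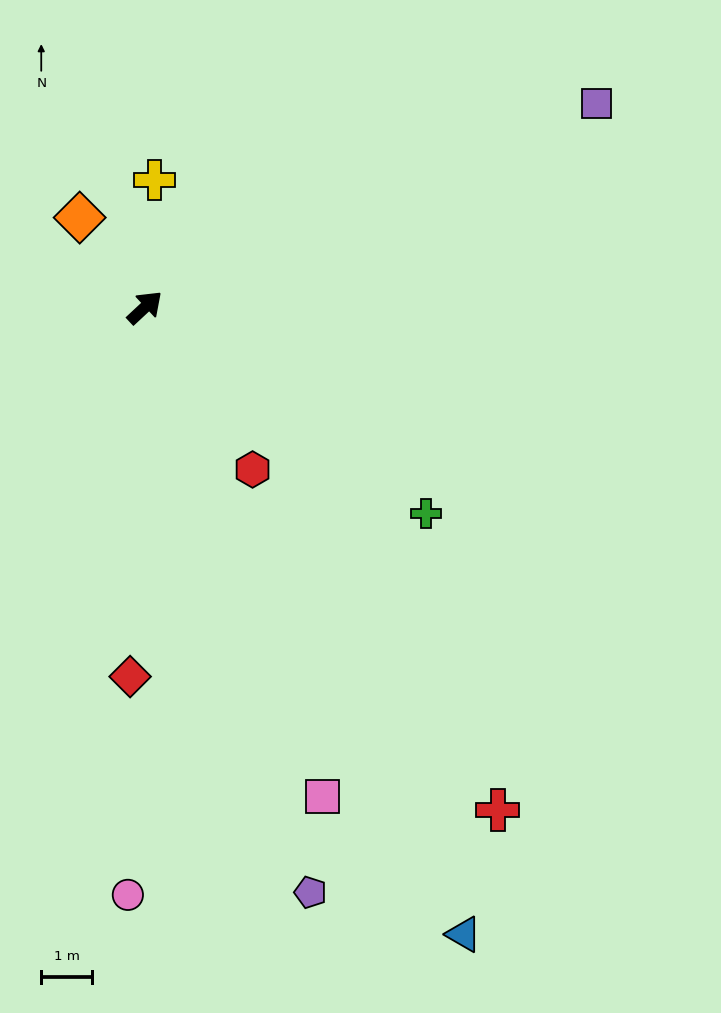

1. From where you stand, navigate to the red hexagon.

turn right 99°, forward 3.8 m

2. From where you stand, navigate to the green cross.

turn right 79°, forward 6.9 m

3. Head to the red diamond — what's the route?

turn right 135°, forward 7.3 m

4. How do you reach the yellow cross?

turn left 43°, forward 2.5 m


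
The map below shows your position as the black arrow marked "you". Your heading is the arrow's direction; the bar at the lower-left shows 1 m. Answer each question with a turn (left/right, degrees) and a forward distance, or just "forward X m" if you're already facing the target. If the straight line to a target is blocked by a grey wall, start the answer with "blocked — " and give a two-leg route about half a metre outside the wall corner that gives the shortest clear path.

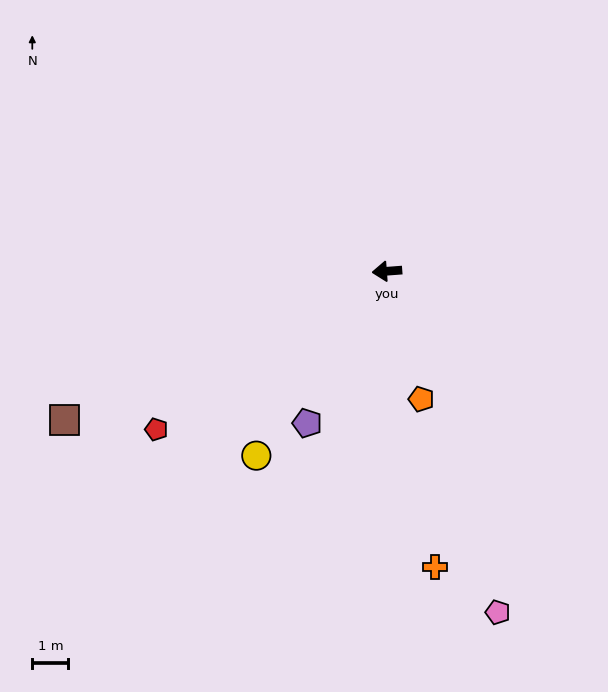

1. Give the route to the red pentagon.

turn left 30°, forward 7.7 m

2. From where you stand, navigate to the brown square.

turn left 21°, forward 9.8 m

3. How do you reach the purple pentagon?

turn left 58°, forward 4.8 m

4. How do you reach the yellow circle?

turn left 50°, forward 6.3 m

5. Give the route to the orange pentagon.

turn left 101°, forward 3.7 m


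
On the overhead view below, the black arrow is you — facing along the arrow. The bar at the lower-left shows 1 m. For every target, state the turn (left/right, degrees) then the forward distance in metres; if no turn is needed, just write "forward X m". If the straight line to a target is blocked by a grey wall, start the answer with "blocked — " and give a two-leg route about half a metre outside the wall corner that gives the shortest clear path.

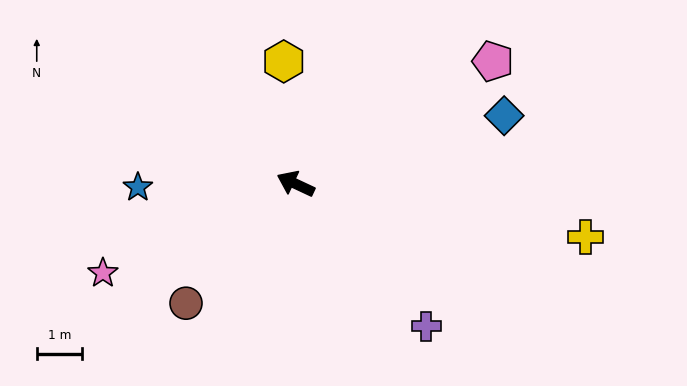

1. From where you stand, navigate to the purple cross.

turn left 158°, forward 4.3 m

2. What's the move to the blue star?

turn left 26°, forward 3.5 m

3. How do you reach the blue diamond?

turn right 137°, forward 4.9 m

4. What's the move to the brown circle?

turn left 73°, forward 3.6 m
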